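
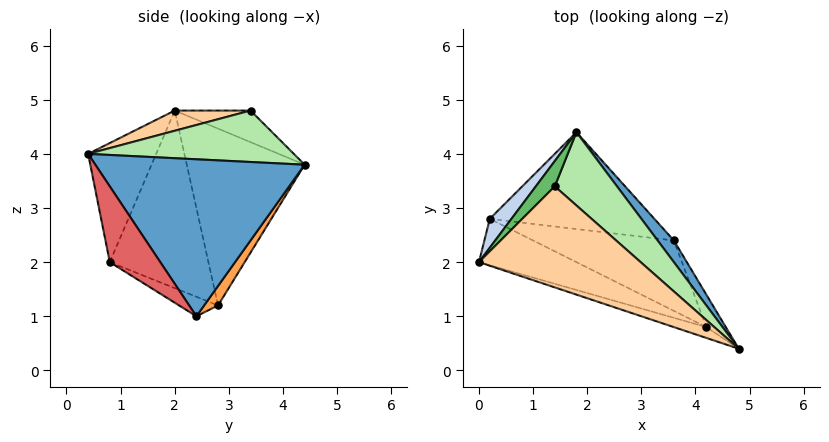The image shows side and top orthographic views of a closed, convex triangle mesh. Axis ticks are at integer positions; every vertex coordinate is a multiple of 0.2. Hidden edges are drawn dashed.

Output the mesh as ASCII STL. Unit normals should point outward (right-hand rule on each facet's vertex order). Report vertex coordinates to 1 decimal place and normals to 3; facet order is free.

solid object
 facet normal 0.795 0.601 0.082
  outer loop
   vertex 3.6 2.4 1.0
   vertex 1.8 4.4 3.8
   vertex 4.8 0.4 4.0
  endloop
 endfacet
 facet normal -0.777 0.622 0.095
  outer loop
   vertex 0.2 2.8 1.2
   vertex 0.0 2.0 4.8
   vertex 1.8 4.4 3.8
  endloop
 endfacet
 facet normal 0.065 0.831 -0.552
  outer loop
   vertex 0.2 2.8 1.2
   vertex 1.8 4.4 3.8
   vertex 3.6 2.4 1.0
  endloop
 endfacet
 facet normal 0.123 -0.123 0.985
  outer loop
   vertex 1.4 3.4 4.8
   vertex 0.0 2.0 4.8
   vertex 4.8 0.4 4.0
  endloop
 endfacet
 facet normal -0.651 0.651 0.391
  outer loop
   vertex 1.4 3.4 4.8
   vertex 1.8 4.4 3.8
   vertex 0.0 2.0 4.8
  endloop
 endfacet
 facet normal 0.566 0.459 0.685
  outer loop
   vertex 1.4 3.4 4.8
   vertex 4.8 0.4 4.0
   vertex 1.8 4.4 3.8
  endloop
 endfacet
 facet normal 0.948 0.203 -0.244
  outer loop
   vertex 4.2 0.8 2.0
   vertex 3.6 2.4 1.0
   vertex 4.8 0.4 4.0
  endloop
 endfacet
 facet normal -0.114 -0.557 -0.823
  outer loop
   vertex 4.2 0.8 2.0
   vertex 0.2 2.8 1.2
   vertex 3.6 2.4 1.0
  endloop
 endfacet
 facet normal -0.328 -0.940 -0.090
  outer loop
   vertex 4.2 0.8 2.0
   vertex 4.8 0.4 4.0
   vertex 0.0 2.0 4.8
  endloop
 endfacet
 facet normal -0.401 -0.889 -0.220
  outer loop
   vertex 4.2 0.8 2.0
   vertex 0.0 2.0 4.8
   vertex 0.2 2.8 1.2
  endloop
 endfacet
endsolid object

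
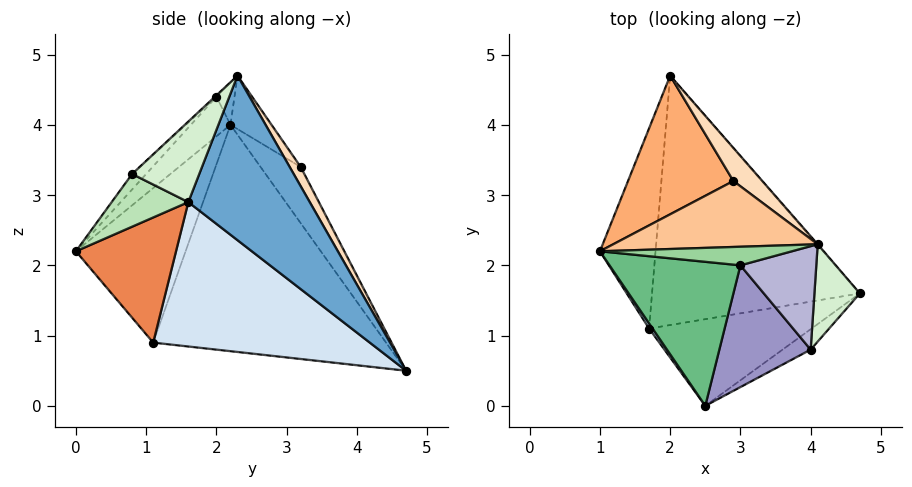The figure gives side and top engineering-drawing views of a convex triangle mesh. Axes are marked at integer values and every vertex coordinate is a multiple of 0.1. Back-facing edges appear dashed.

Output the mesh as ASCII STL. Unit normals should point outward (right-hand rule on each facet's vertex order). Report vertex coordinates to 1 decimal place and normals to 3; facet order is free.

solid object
 facet normal 0.755 0.655 -0.003
  outer loop
   vertex 4.1 2.3 4.7
   vertex 4.7 1.6 2.9
   vertex 2.0 4.7 0.5
  endloop
 endfacet
 facet normal -0.970 0.054 -0.238
  outer loop
   vertex 1.7 1.1 0.9
   vertex 1.0 2.2 4.0
   vertex 2.0 4.7 0.5
  endloop
 endfacet
 facet normal -0.819 -0.574 0.019
  outer loop
   vertex 1.7 1.1 0.9
   vertex 2.5 0.0 2.2
   vertex 1.0 2.2 4.0
  endloop
 endfacet
 facet normal 0.565 -0.137 -0.813
  outer loop
   vertex 1.7 1.1 0.9
   vertex 2.0 4.7 0.5
   vertex 4.7 1.6 2.9
  endloop
 endfacet
 facet normal 0.547 -0.442 -0.711
  outer loop
   vertex 1.7 1.1 0.9
   vertex 4.7 1.6 2.9
   vertex 2.5 0.0 2.2
  endloop
 endfacet
 facet normal -0.271 0.818 0.507
  outer loop
   vertex 2.9 3.2 3.4
   vertex 2.0 4.7 0.5
   vertex 1.0 2.2 4.0
  endloop
 endfacet
 facet normal -0.173 0.728 0.664
  outer loop
   vertex 2.9 3.2 3.4
   vertex 1.0 2.2 4.0
   vertex 4.1 2.3 4.7
  endloop
 endfacet
 facet normal 0.254 0.889 0.381
  outer loop
   vertex 2.9 3.2 3.4
   vertex 4.1 2.3 4.7
   vertex 2.0 4.7 0.5
  endloop
 endfacet
 facet normal -0.207 -0.700 0.683
  outer loop
   vertex 3.0 2.0 4.4
   vertex 1.0 2.2 4.0
   vertex 2.5 0.0 2.2
  endloop
 endfacet
 facet normal -0.211 -0.187 0.959
  outer loop
   vertex 3.0 2.0 4.4
   vertex 4.1 2.3 4.7
   vertex 1.0 2.2 4.0
  endloop
 endfacet
 facet normal 0.622 -0.710 -0.332
  outer loop
   vertex 4.0 0.8 3.3
   vertex 2.5 0.0 2.2
   vertex 4.7 1.6 2.9
  endloop
 endfacet
 facet normal 0.774 -0.459 0.436
  outer loop
   vertex 4.0 0.8 3.3
   vertex 4.7 1.6 2.9
   vertex 4.1 2.3 4.7
  endloop
 endfacet
 facet normal -0.115 -0.722 0.682
  outer loop
   vertex 4.0 0.8 3.3
   vertex 3.0 2.0 4.4
   vertex 2.5 0.0 2.2
  endloop
 endfacet
 facet normal -0.014 -0.682 0.731
  outer loop
   vertex 4.0 0.8 3.3
   vertex 4.1 2.3 4.7
   vertex 3.0 2.0 4.4
  endloop
 endfacet
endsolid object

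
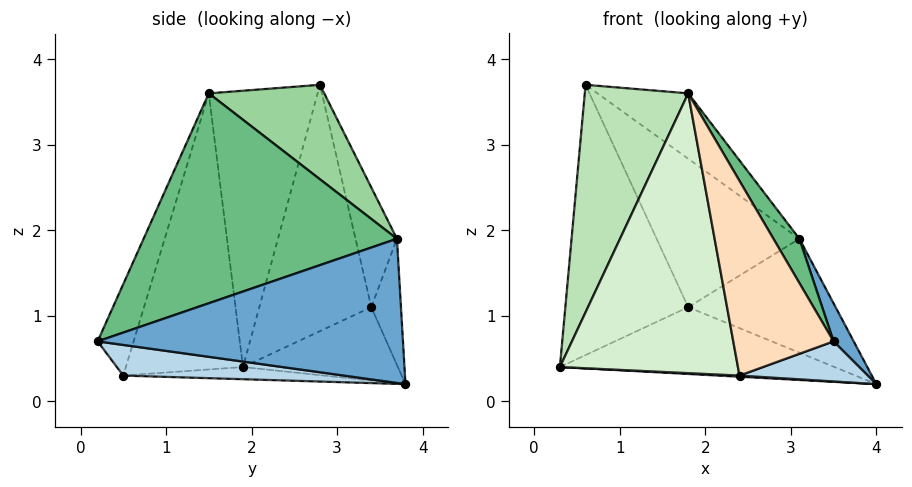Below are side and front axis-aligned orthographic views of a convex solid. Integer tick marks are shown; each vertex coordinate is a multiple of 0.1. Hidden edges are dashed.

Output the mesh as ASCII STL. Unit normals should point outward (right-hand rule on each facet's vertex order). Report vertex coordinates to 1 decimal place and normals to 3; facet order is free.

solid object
 facet normal 0.884 -0.058 0.464
  outer loop
   vertex 3.1 3.7 1.9
   vertex 3.5 0.2 0.7
   vertex 4.0 3.8 0.2
  endloop
 endfacet
 facet normal -0.051 -0.005 -0.999
  outer loop
   vertex 2.4 0.5 0.3
   vertex 0.3 1.9 0.4
   vertex 4.0 3.8 0.2
  endloop
 endfacet
 facet normal 0.295 -0.172 -0.940
  outer loop
   vertex 2.4 0.5 0.3
   vertex 4.0 3.8 0.2
   vertex 3.5 0.2 0.7
  endloop
 endfacet
 facet normal -0.381 0.676 -0.631
  outer loop
   vertex 1.8 3.4 1.1
   vertex 4.0 3.8 0.2
   vertex 0.3 1.9 0.4
  endloop
 endfacet
 facet normal -0.667 0.732 -0.139
  outer loop
   vertex 1.8 3.4 1.1
   vertex 0.3 1.9 0.4
   vertex 0.6 2.8 3.7
  endloop
 endfacet
 facet normal -0.197 0.979 -0.047
  outer loop
   vertex 1.8 3.4 1.1
   vertex 3.1 3.7 1.9
   vertex 4.0 3.8 0.2
  endloop
 endfacet
 facet normal -0.278 0.956 0.093
  outer loop
   vertex 1.8 3.4 1.1
   vertex 0.6 2.8 3.7
   vertex 3.1 3.7 1.9
  endloop
 endfacet
 facet normal -0.330 -0.918 0.218
  outer loop
   vertex 1.8 1.5 3.6
   vertex 2.4 0.5 0.3
   vertex 3.5 0.2 0.7
  endloop
 endfacet
 facet normal 0.842 -0.086 0.532
  outer loop
   vertex 1.8 1.5 3.6
   vertex 3.5 0.2 0.7
   vertex 3.1 3.7 1.9
  endloop
 endfacet
 facet normal 0.457 0.359 0.814
  outer loop
   vertex 1.8 1.5 3.6
   vertex 3.1 3.7 1.9
   vertex 0.6 2.8 3.7
  endloop
 endfacet
 facet normal -0.703 -0.668 0.246
  outer loop
   vertex 1.8 1.5 3.6
   vertex 0.6 2.8 3.7
   vertex 0.3 1.9 0.4
  endloop
 endfacet
 facet normal -0.543 -0.826 0.151
  outer loop
   vertex 1.8 1.5 3.6
   vertex 0.3 1.9 0.4
   vertex 2.4 0.5 0.3
  endloop
 endfacet
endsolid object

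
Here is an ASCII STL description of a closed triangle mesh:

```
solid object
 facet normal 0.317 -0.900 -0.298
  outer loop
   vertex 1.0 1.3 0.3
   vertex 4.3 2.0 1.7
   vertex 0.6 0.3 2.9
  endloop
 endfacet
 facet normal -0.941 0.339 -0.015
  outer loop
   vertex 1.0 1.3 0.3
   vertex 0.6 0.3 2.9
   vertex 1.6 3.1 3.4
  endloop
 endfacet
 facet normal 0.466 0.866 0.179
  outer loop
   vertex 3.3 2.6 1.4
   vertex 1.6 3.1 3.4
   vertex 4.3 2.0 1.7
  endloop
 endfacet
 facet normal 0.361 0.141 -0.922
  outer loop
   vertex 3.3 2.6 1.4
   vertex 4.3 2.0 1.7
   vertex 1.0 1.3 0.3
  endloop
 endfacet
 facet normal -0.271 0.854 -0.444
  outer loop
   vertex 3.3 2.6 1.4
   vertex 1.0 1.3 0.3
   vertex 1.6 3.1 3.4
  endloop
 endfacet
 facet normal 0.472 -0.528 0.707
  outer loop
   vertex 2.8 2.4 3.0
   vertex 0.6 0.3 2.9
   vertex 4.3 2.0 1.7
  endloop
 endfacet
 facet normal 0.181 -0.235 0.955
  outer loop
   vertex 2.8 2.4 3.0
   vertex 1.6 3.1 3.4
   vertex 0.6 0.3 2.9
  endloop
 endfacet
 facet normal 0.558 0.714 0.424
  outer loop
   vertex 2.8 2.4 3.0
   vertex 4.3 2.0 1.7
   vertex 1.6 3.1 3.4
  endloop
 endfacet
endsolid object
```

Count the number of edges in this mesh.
12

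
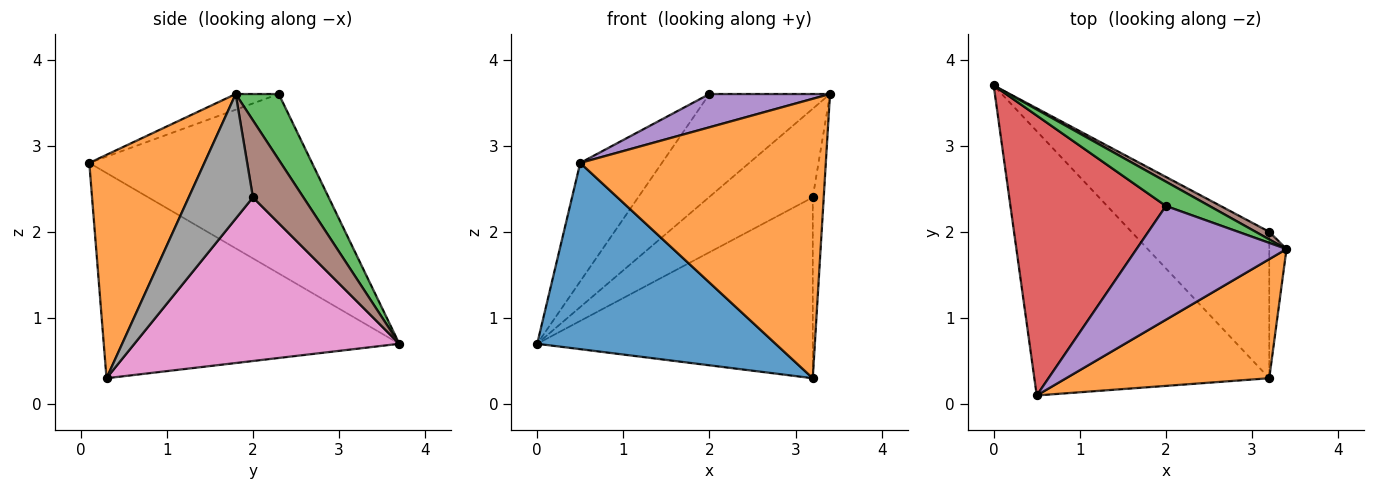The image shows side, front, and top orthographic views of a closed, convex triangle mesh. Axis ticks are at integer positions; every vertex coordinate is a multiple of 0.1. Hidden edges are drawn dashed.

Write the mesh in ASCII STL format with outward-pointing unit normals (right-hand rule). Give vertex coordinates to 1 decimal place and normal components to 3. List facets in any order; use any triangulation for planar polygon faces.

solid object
 facet normal -0.581 -0.469 -0.665
  outer loop
   vertex 3.2 0.3 0.3
   vertex 0.5 0.1 2.8
   vertex 0.0 3.7 0.7
  endloop
 endfacet
 facet normal 0.396 -0.845 0.360
  outer loop
   vertex 3.2 0.3 0.3
   vertex 3.4 1.8 3.6
   vertex 0.5 0.1 2.8
  endloop
 endfacet
 facet normal 0.328 0.919 0.217
  outer loop
   vertex 2.0 2.3 3.6
   vertex 3.4 1.8 3.6
   vertex 0.0 3.7 0.7
  endloop
 endfacet
 facet normal -0.728 0.267 0.631
  outer loop
   vertex 2.0 2.3 3.6
   vertex 0.0 3.7 0.7
   vertex 0.5 0.1 2.8
  endloop
 endfacet
 facet normal -0.100 -0.279 0.955
  outer loop
   vertex 2.0 2.3 3.6
   vertex 0.5 0.1 2.8
   vertex 3.4 1.8 3.6
  endloop
 endfacet
 facet normal 0.436 0.897 0.077
  outer loop
   vertex 3.2 2.0 2.4
   vertex 0.0 3.7 0.7
   vertex 3.4 1.8 3.6
  endloop
 endfacet
 facet normal 0.599 0.623 -0.504
  outer loop
   vertex 3.2 2.0 2.4
   vertex 3.2 0.3 0.3
   vertex 0.0 3.7 0.7
  endloop
 endfacet
 facet normal 0.977 0.167 -0.135
  outer loop
   vertex 3.2 2.0 2.4
   vertex 3.4 1.8 3.6
   vertex 3.2 0.3 0.3
  endloop
 endfacet
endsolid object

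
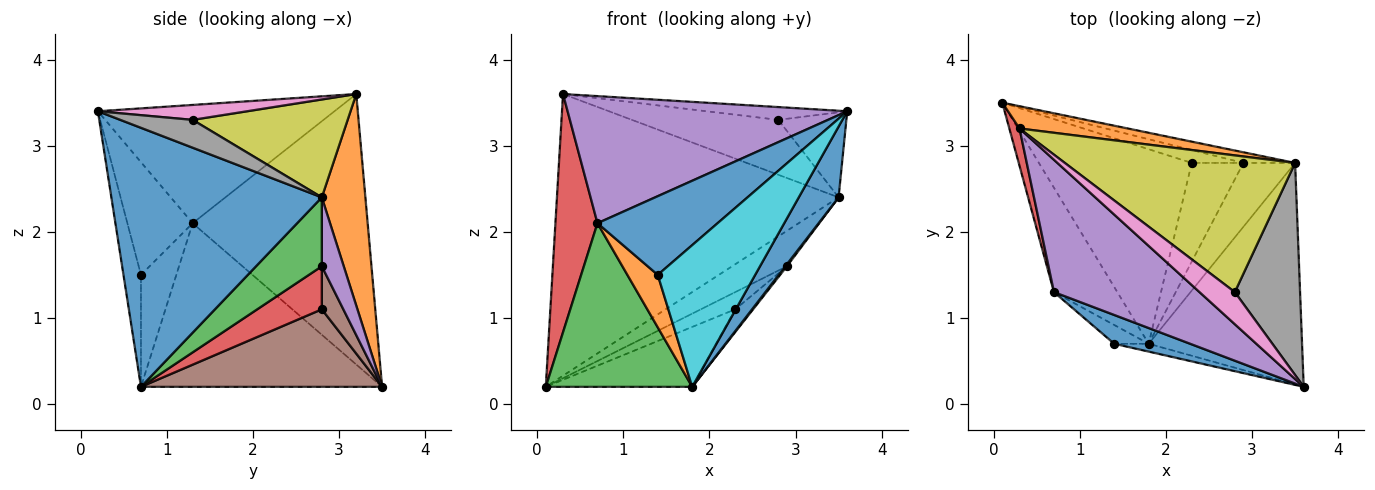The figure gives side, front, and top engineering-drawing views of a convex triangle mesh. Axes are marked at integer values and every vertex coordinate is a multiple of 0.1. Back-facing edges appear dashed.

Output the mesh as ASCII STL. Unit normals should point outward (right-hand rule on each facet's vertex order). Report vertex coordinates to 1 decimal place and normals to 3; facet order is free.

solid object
 facet normal 0.849 -0.161 -0.503
  outer loop
   vertex 3.5 2.8 2.4
   vertex 3.6 0.2 3.4
   vertex 1.8 0.7 0.2
  endloop
 endfacet
 facet normal 0.152 0.985 0.078
  outer loop
   vertex 3.5 2.8 2.4
   vertex 0.1 3.5 0.2
   vertex 0.3 3.2 3.6
  endloop
 endfacet
 facet normal -0.811 -0.493 -0.314
  outer loop
   vertex 0.7 1.3 2.1
   vertex 0.1 3.5 0.2
   vertex 1.8 0.7 0.2
  endloop
 endfacet
 facet normal -0.972 -0.233 0.037
  outer loop
   vertex 0.7 1.3 2.1
   vertex 0.3 3.2 3.6
   vertex 0.1 3.5 0.2
  endloop
 endfacet
 facet normal -0.506 -0.598 0.622
  outer loop
   vertex 0.7 1.3 2.1
   vertex 3.6 0.2 3.4
   vertex 0.3 3.2 3.6
  endloop
 endfacet
 facet normal 0.436 0.265 -0.860
  outer loop
   vertex 2.3 2.8 1.1
   vertex 1.8 0.7 0.2
   vertex 0.1 3.5 0.2
  endloop
 endfacet
 facet normal 0.366 0.344 0.865
  outer loop
   vertex 2.8 1.3 3.3
   vertex 0.3 3.2 3.6
   vertex 3.6 0.2 3.4
  endloop
 endfacet
 facet normal 0.368 0.346 0.863
  outer loop
   vertex 2.8 1.3 3.3
   vertex 3.6 0.2 3.4
   vertex 3.5 2.8 2.4
  endloop
 endfacet
 facet normal 0.367 0.347 0.863
  outer loop
   vertex 2.8 1.3 3.3
   vertex 3.5 2.8 2.4
   vertex 0.3 3.2 3.6
  endloop
 endfacet
 facet normal -0.176 -0.983 -0.054
  outer loop
   vertex 1.4 0.7 1.5
   vertex 1.8 0.7 0.2
   vertex 3.6 0.2 3.4
  endloop
 endfacet
 facet normal -0.455 -0.836 0.306
  outer loop
   vertex 1.4 0.7 1.5
   vertex 3.6 0.2 3.4
   vertex 0.7 1.3 2.1
  endloop
 endfacet
 facet normal -0.739 -0.635 -0.227
  outer loop
   vertex 1.4 0.7 1.5
   vertex 0.7 1.3 2.1
   vertex 1.8 0.7 0.2
  endloop
 endfacet
 facet normal 0.800 -0.019 -0.600
  outer loop
   vertex 2.9 2.8 1.6
   vertex 3.5 2.8 2.4
   vertex 1.8 0.7 0.2
  endloop
 endfacet
 facet normal 0.630 0.174 -0.756
  outer loop
   vertex 2.9 2.8 1.6
   vertex 1.8 0.7 0.2
   vertex 2.3 2.8 1.1
  endloop
 endfacet
 facet normal 0.358 0.894 -0.268
  outer loop
   vertex 2.9 2.8 1.6
   vertex 0.1 3.5 0.2
   vertex 3.5 2.8 2.4
  endloop
 endfacet
 facet normal 0.447 0.716 -0.537
  outer loop
   vertex 2.9 2.8 1.6
   vertex 2.3 2.8 1.1
   vertex 0.1 3.5 0.2
  endloop
 endfacet
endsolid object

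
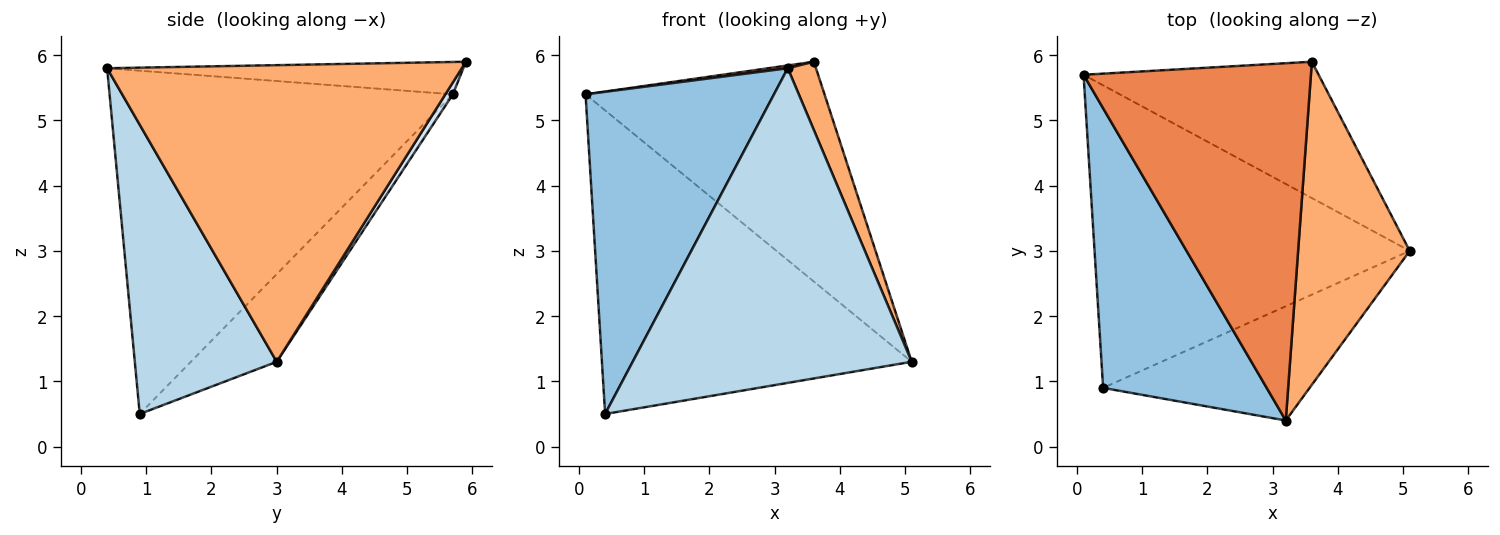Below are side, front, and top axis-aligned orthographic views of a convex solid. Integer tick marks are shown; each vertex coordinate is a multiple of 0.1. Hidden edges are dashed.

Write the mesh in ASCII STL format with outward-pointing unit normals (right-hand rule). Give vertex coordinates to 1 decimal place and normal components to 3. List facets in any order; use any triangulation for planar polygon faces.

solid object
 facet normal -0.193 0.695 -0.693
  outer loop
   vertex 0.4 0.9 0.5
   vertex 0.1 5.7 5.4
   vertex 5.1 3.0 1.3
  endloop
 endfacet
 facet normal -0.809 -0.444 0.385
  outer loop
   vertex 3.2 0.4 5.8
   vertex 0.1 5.7 5.4
   vertex 0.4 0.9 0.5
  endloop
 endfacet
 facet normal 0.431 -0.848 -0.308
  outer loop
   vertex 3.2 0.4 5.8
   vertex 0.4 0.9 0.5
   vertex 5.1 3.0 1.3
  endloop
 endfacet
 facet normal 0.027 0.850 -0.527
  outer loop
   vertex 3.6 5.9 5.9
   vertex 5.1 3.0 1.3
   vertex 0.1 5.7 5.4
  endloop
 endfacet
 facet normal -0.141 -0.008 0.990
  outer loop
   vertex 3.6 5.9 5.9
   vertex 0.1 5.7 5.4
   vertex 3.2 0.4 5.8
  endloop
 endfacet
 facet normal 0.933 -0.074 0.351
  outer loop
   vertex 3.6 5.9 5.9
   vertex 3.2 0.4 5.8
   vertex 5.1 3.0 1.3
  endloop
 endfacet
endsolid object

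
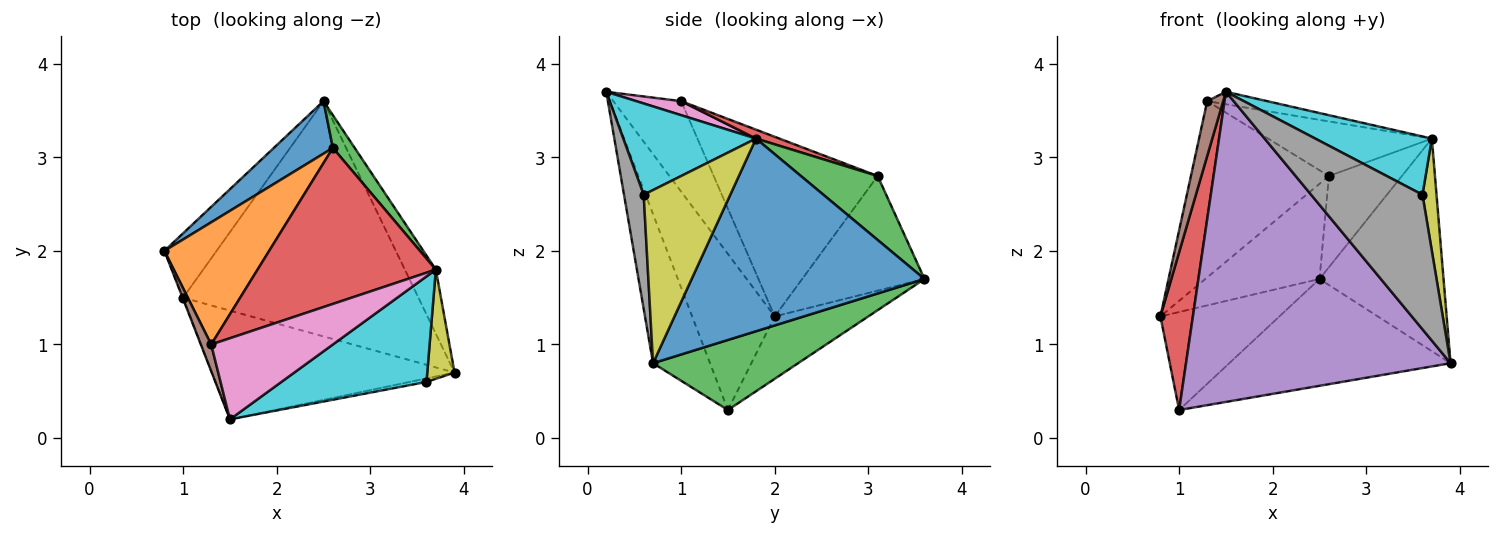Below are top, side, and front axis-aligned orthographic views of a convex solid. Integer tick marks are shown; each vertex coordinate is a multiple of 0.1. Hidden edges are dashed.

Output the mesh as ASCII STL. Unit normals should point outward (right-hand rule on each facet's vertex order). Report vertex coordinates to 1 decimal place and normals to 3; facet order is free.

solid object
 facet normal 0.874 0.465 -0.141
  outer loop
   vertex 3.7 1.8 3.2
   vertex 3.9 0.7 0.8
   vertex 2.5 3.6 1.7
  endloop
 endfacet
 facet normal -0.549 0.698 -0.459
  outer loop
   vertex 1.0 1.5 0.3
   vertex 0.8 2.0 1.3
   vertex 2.5 3.6 1.7
  endloop
 endfacet
 facet normal 0.262 0.399 -0.879
  outer loop
   vertex 1.0 1.5 0.3
   vertex 2.5 3.6 1.7
   vertex 3.9 0.7 0.8
  endloop
 endfacet
 facet normal -0.931 -0.366 -0.003
  outer loop
   vertex 1.0 1.5 0.3
   vertex 1.5 0.2 3.7
   vertex 0.8 2.0 1.3
  endloop
 endfacet
 facet normal -0.199 -0.925 -0.324
  outer loop
   vertex 1.0 1.5 0.3
   vertex 3.9 0.7 0.8
   vertex 1.5 0.2 3.7
  endloop
 endfacet
 facet normal -0.967 -0.228 0.111
  outer loop
   vertex 1.3 1.0 3.6
   vertex 0.8 2.0 1.3
   vertex 1.5 0.2 3.7
  endloop
 endfacet
 facet normal 0.113 0.151 0.982
  outer loop
   vertex 1.3 1.0 3.6
   vertex 1.5 0.2 3.7
   vertex 3.7 1.8 3.2
  endloop
 endfacet
 facet normal 0.174 -0.984 -0.026
  outer loop
   vertex 3.6 0.6 2.6
   vertex 1.5 0.2 3.7
   vertex 3.9 0.7 0.8
  endloop
 endfacet
 facet normal 0.975 -0.158 0.154
  outer loop
   vertex 3.6 0.6 2.6
   vertex 3.9 0.7 0.8
   vertex 3.7 1.8 3.2
  endloop
 endfacet
 facet normal 0.482 -0.424 0.767
  outer loop
   vertex 3.6 0.6 2.6
   vertex 3.7 1.8 3.2
   vertex 1.5 0.2 3.7
  endloop
 endfacet
 facet normal -0.684 0.639 0.352
  outer loop
   vertex 2.6 3.1 2.8
   vertex 2.5 3.6 1.7
   vertex 0.8 2.0 1.3
  endloop
 endfacet
 facet normal -0.699 0.588 0.408
  outer loop
   vertex 2.6 3.1 2.8
   vertex 0.8 2.0 1.3
   vertex 1.3 1.0 3.6
  endloop
 endfacet
 facet normal 0.703 0.669 0.240
  outer loop
   vertex 2.6 3.1 2.8
   vertex 3.7 1.8 3.2
   vertex 2.5 3.6 1.7
  endloop
 endfacet
 facet normal 0.047 0.330 0.943
  outer loop
   vertex 2.6 3.1 2.8
   vertex 1.3 1.0 3.6
   vertex 3.7 1.8 3.2
  endloop
 endfacet
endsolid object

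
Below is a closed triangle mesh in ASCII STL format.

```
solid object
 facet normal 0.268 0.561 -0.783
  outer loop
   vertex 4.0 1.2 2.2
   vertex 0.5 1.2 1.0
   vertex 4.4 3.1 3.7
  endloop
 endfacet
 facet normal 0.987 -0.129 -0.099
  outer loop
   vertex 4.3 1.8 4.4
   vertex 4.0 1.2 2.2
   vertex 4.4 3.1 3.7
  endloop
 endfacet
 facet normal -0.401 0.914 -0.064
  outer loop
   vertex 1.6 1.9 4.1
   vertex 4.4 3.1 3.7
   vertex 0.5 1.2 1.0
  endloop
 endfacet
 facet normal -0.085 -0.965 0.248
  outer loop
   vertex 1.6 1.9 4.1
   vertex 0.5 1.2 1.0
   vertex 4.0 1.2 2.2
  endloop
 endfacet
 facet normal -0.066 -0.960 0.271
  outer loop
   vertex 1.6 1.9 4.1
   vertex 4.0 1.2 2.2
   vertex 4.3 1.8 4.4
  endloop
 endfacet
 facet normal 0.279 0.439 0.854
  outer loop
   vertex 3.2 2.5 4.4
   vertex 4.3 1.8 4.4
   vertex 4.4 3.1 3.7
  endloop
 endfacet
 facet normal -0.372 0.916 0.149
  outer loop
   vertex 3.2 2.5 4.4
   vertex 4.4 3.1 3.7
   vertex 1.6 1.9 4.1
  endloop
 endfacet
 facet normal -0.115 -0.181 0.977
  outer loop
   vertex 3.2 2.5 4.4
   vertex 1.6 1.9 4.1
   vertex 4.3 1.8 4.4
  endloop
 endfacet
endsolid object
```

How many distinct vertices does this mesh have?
6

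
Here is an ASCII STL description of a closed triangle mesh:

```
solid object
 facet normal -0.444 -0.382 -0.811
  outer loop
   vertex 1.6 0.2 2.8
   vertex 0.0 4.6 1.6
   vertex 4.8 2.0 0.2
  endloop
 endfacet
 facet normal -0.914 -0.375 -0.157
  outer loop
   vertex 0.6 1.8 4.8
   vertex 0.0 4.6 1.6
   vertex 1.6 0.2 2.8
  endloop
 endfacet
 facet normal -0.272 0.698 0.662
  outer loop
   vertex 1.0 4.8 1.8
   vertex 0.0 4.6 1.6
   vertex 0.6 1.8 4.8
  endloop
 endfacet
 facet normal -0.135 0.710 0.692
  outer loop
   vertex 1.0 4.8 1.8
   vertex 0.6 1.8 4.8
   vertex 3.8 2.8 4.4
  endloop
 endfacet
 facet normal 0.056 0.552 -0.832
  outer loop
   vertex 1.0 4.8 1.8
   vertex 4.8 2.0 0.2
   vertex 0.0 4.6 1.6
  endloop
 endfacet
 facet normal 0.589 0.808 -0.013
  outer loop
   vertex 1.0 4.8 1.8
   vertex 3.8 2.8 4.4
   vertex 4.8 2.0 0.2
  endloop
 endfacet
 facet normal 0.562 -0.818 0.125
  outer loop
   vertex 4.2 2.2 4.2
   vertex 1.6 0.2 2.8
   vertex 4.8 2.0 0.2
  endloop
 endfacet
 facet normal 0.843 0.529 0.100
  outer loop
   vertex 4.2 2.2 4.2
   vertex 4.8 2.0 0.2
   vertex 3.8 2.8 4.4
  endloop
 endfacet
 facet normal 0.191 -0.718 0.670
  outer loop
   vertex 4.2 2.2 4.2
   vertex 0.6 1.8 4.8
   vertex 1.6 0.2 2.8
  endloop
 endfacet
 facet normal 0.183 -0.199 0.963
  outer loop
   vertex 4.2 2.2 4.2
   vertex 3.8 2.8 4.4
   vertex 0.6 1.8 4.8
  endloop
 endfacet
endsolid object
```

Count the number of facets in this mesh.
10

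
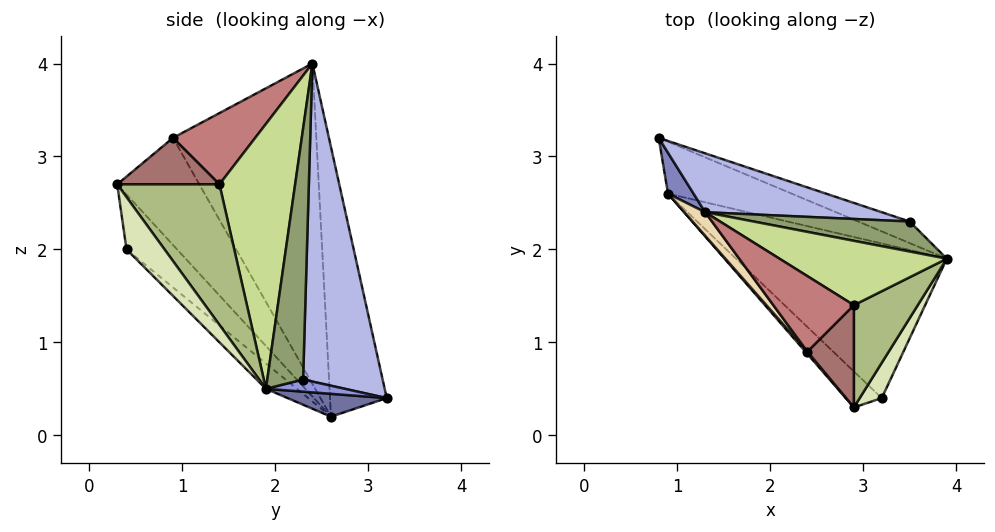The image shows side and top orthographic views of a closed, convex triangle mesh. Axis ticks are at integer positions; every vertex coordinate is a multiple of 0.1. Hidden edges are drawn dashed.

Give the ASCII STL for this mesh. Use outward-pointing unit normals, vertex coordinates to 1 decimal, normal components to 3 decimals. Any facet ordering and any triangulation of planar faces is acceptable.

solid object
 facet normal 0.171 0.337 -0.926
  outer loop
   vertex 0.9 2.6 0.2
   vertex 0.8 3.2 0.4
   vertex 3.9 1.9 0.5
  endloop
 endfacet
 facet normal -0.977 -0.194 0.093
  outer loop
   vertex 0.9 2.6 0.2
   vertex 1.3 2.4 4.0
   vertex 0.8 3.2 0.4
  endloop
 endfacet
 facet normal 0.208 0.428 -0.880
  outer loop
   vertex 3.5 2.3 0.6
   vertex 3.9 1.9 0.5
   vertex 0.8 3.2 0.4
  endloop
 endfacet
 facet normal 0.301 0.939 0.167
  outer loop
   vertex 3.5 2.3 0.6
   vertex 0.8 3.2 0.4
   vertex 1.3 2.4 4.0
  endloop
 endfacet
 facet normal 0.690 0.583 0.429
  outer loop
   vertex 3.5 2.3 0.6
   vertex 1.3 2.4 4.0
   vertex 3.9 1.9 0.5
  endloop
 endfacet
 facet normal 0.910 0.000 0.414
  outer loop
   vertex 2.9 1.4 2.7
   vertex 2.9 0.3 2.7
   vertex 3.9 1.9 0.5
  endloop
 endfacet
 facet normal 0.706 0.550 0.446
  outer loop
   vertex 2.9 1.4 2.7
   vertex 3.9 1.9 0.5
   vertex 1.3 2.4 4.0
  endloop
 endfacet
 facet normal 0.920 -0.041 0.389
  outer loop
   vertex 3.2 0.4 2.0
   vertex 3.9 1.9 0.5
   vertex 2.9 0.3 2.7
  endloop
 endfacet
 facet normal -0.087 -0.684 -0.724
  outer loop
   vertex 3.2 0.4 2.0
   vertex 0.9 2.6 0.2
   vertex 3.9 1.9 0.5
  endloop
 endfacet
 facet normal -0.505 -0.798 -0.330
  outer loop
   vertex 3.2 0.4 2.0
   vertex 2.9 0.3 2.7
   vertex 0.9 2.6 0.2
  endloop
 endfacet
 facet normal -0.762 -0.647 0.014
  outer loop
   vertex 2.4 0.9 3.2
   vertex 0.9 2.6 0.2
   vertex 2.9 0.3 2.7
  endloop
 endfacet
 facet normal -0.792 -0.608 0.051
  outer loop
   vertex 2.4 0.9 3.2
   vertex 1.3 2.4 4.0
   vertex 0.9 2.6 0.2
  endloop
 endfacet
 facet normal 0.707 0.000 0.707
  outer loop
   vertex 2.4 0.9 3.2
   vertex 2.9 0.3 2.7
   vertex 2.9 1.4 2.7
  endloop
 endfacet
 facet normal 0.660 0.086 0.746
  outer loop
   vertex 2.4 0.9 3.2
   vertex 2.9 1.4 2.7
   vertex 1.3 2.4 4.0
  endloop
 endfacet
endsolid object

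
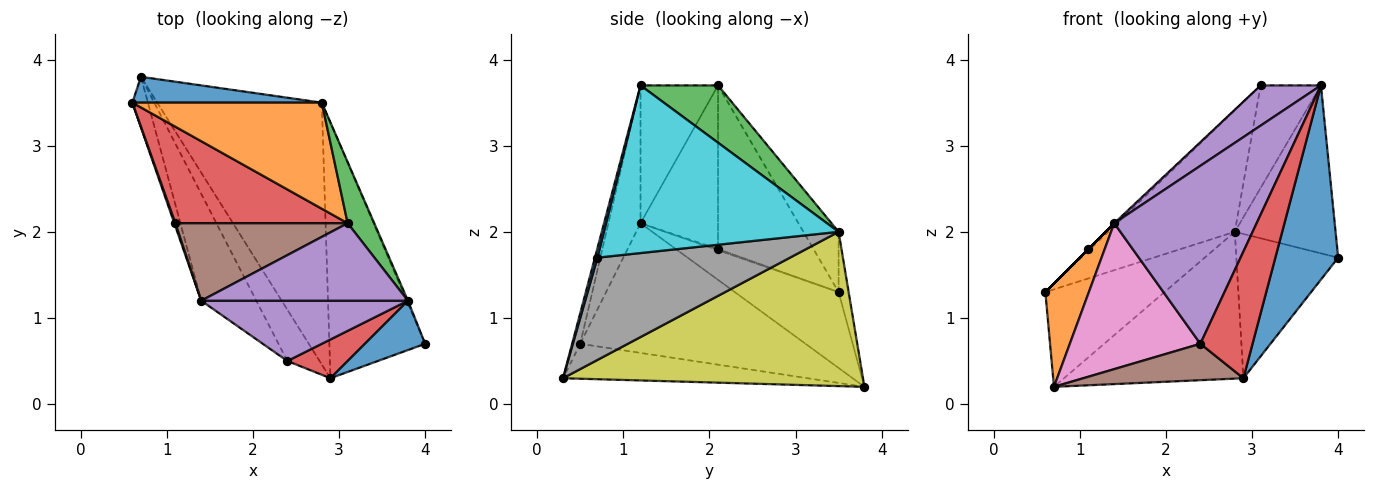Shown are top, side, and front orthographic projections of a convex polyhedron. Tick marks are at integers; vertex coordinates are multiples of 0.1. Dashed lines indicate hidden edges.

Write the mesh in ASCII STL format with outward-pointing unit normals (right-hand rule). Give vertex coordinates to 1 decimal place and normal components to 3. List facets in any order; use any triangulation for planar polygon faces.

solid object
 facet normal 0.039 -0.968 0.246
  outer loop
   vertex 3.8 1.2 3.7
   vertex 2.9 0.3 0.3
   vertex 4.0 0.7 1.7
  endloop
 endfacet
 facet normal -0.906 -0.380 -0.186
  outer loop
   vertex 0.7 3.8 0.2
   vertex 1.4 1.2 2.1
   vertex 0.6 3.5 1.3
  endloop
 endfacet
 facet normal -0.707 0.000 0.707
  outer loop
   vertex 1.1 2.1 1.8
   vertex 0.6 3.5 1.3
   vertex 1.4 1.2 2.1
  endloop
 endfacet
 facet normal -0.147 -0.946 0.289
  outer loop
   vertex 2.4 0.5 0.7
   vertex 2.9 0.3 0.3
   vertex 3.8 1.2 3.7
  endloop
 endfacet
 facet normal -0.209 -0.926 0.314
  outer loop
   vertex 2.4 0.5 0.7
   vertex 3.8 1.2 3.7
   vertex 1.4 1.2 2.1
  endloop
 endfacet
 facet normal -0.662 -0.434 -0.611
  outer loop
   vertex 2.4 0.5 0.7
   vertex 0.7 3.8 0.2
   vertex 2.9 0.3 0.3
  endloop
 endfacet
 facet normal -0.812 -0.471 -0.345
  outer loop
   vertex 2.4 0.5 0.7
   vertex 1.4 1.2 2.1
   vertex 0.7 3.8 0.2
  endloop
 endfacet
 facet normal 0.681 0.360 -0.638
  outer loop
   vertex 2.8 3.5 2.0
   vertex 4.0 0.7 1.7
   vertex 2.9 0.3 0.3
  endloop
 endfacet
 facet normal 0.633 0.379 -0.675
  outer loop
   vertex 2.8 3.5 2.0
   vertex 2.9 0.3 0.3
   vertex 0.7 3.8 0.2
  endloop
 endfacet
 facet normal 0.919 0.395 -0.007
  outer loop
   vertex 2.8 3.5 2.0
   vertex 3.8 1.2 3.7
   vertex 4.0 0.7 1.7
  endloop
 endfacet
 facet normal -0.081 0.963 0.255
  outer loop
   vertex 2.8 3.5 2.0
   vertex 0.7 3.8 0.2
   vertex 0.6 3.5 1.3
  endloop
 endfacet
 facet normal -0.205 0.738 0.644
  outer loop
   vertex 3.1 2.1 3.7
   vertex 2.8 3.5 2.0
   vertex 0.6 3.5 1.3
  endloop
 endfacet
 facet normal 0.741 0.576 0.344
  outer loop
   vertex 3.1 2.1 3.7
   vertex 3.8 1.2 3.7
   vertex 2.8 3.5 2.0
  endloop
 endfacet
 facet normal -0.689 0.013 0.725
  outer loop
   vertex 3.1 2.1 3.7
   vertex 0.6 3.5 1.3
   vertex 1.1 2.1 1.8
  endloop
 endfacet
 facet normal -0.509 -0.396 0.764
  outer loop
   vertex 3.1 2.1 3.7
   vertex 1.4 1.2 2.1
   vertex 3.8 1.2 3.7
  endloop
 endfacet
 facet normal -0.689 0.012 0.725
  outer loop
   vertex 3.1 2.1 3.7
   vertex 1.1 2.1 1.8
   vertex 1.4 1.2 2.1
  endloop
 endfacet
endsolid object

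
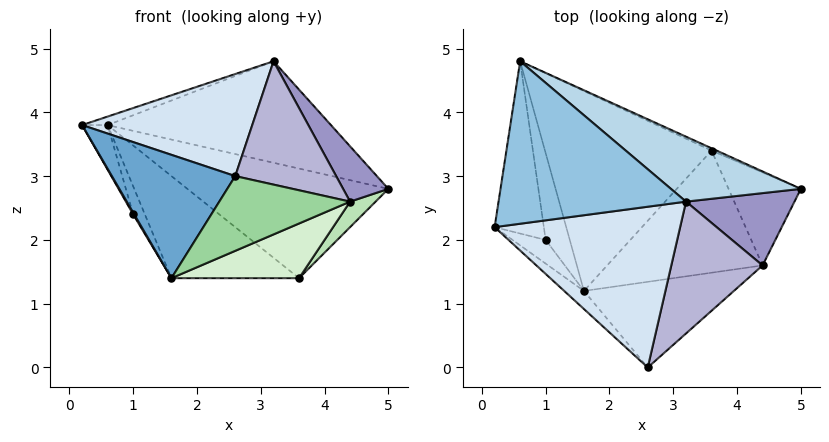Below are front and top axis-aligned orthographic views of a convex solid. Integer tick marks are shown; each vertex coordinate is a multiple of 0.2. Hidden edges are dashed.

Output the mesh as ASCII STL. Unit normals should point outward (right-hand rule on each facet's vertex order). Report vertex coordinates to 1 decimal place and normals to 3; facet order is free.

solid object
 facet normal -0.691 -0.715 -0.105
  outer loop
   vertex 2.6 0.0 3.0
   vertex 0.2 2.2 3.8
   vertex 1.6 1.2 1.4
  endloop
 endfacet
 facet normal -0.322 0.050 0.946
  outer loop
   vertex 3.2 2.6 4.8
   vertex 0.6 4.8 3.8
   vertex 0.2 2.2 3.8
  endloop
 endfacet
 facet normal 0.451 0.752 0.481
  outer loop
   vertex 3.2 2.6 4.8
   vertex 5.0 2.8 2.8
   vertex 0.6 4.8 3.8
  endloop
 endfacet
 facet normal -0.205 -0.525 0.826
  outer loop
   vertex 3.2 2.6 4.8
   vertex 0.2 2.2 3.8
   vertex 2.6 0.0 3.0
  endloop
 endfacet
 facet normal -0.853 0.131 -0.506
  outer loop
   vertex 1.0 2.0 2.4
   vertex 0.2 2.2 3.8
   vertex 0.6 4.8 3.8
  endloop
 endfacet
 facet normal -0.870 -0.038 -0.492
  outer loop
   vertex 1.0 2.0 2.4
   vertex 1.6 1.2 1.4
   vertex 0.2 2.2 3.8
  endloop
 endfacet
 facet normal -0.762 0.199 -0.617
  outer loop
   vertex 1.0 2.0 2.4
   vertex 0.6 4.8 3.8
   vertex 1.6 1.2 1.4
  endloop
 endfacet
 facet normal 0.410 0.912 -0.019
  outer loop
   vertex 3.6 3.4 1.4
   vertex 0.6 4.8 3.8
   vertex 5.0 2.8 2.8
  endloop
 endfacet
 facet normal -0.447 0.407 -0.797
  outer loop
   vertex 3.6 3.4 1.4
   vertex 1.6 1.2 1.4
   vertex 0.6 4.8 3.8
  endloop
 endfacet
 facet normal 0.385 -0.607 -0.696
  outer loop
   vertex 4.4 1.6 2.6
   vertex 2.6 0.0 3.0
   vertex 1.6 1.2 1.4
  endloop
 endfacet
 facet normal 0.648 -0.202 -0.734
  outer loop
   vertex 4.4 1.6 2.6
   vertex 3.6 3.4 1.4
   vertex 5.0 2.8 2.8
  endloop
 endfacet
 facet normal 0.410 -0.373 -0.832
  outer loop
   vertex 4.4 1.6 2.6
   vertex 1.6 1.2 1.4
   vertex 3.6 3.4 1.4
  endloop
 endfacet
 facet normal 0.689 -0.440 0.576
  outer loop
   vertex 4.4 1.6 2.6
   vertex 5.0 2.8 2.8
   vertex 3.2 2.6 4.8
  endloop
 endfacet
 facet normal 0.610 -0.541 0.579
  outer loop
   vertex 4.4 1.6 2.6
   vertex 3.2 2.6 4.8
   vertex 2.6 0.0 3.0
  endloop
 endfacet
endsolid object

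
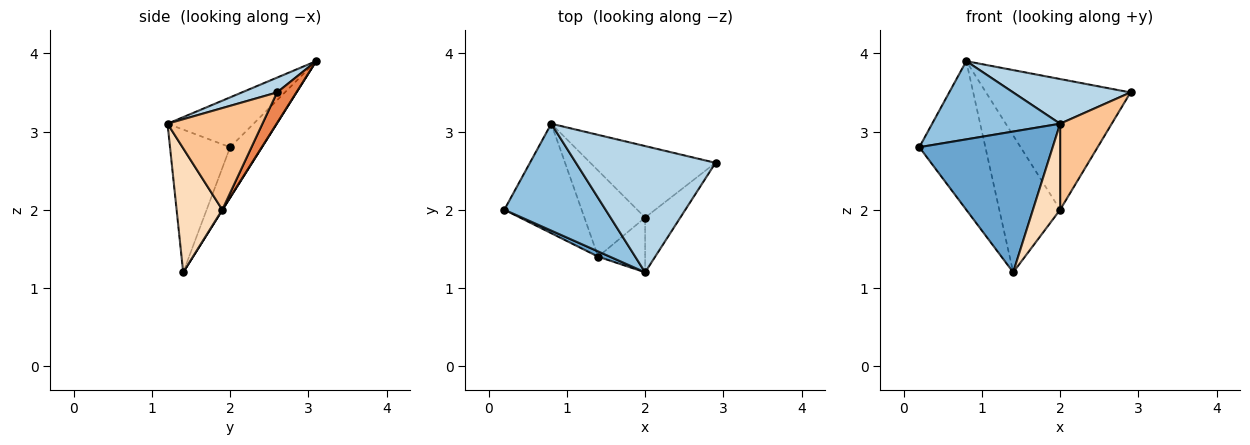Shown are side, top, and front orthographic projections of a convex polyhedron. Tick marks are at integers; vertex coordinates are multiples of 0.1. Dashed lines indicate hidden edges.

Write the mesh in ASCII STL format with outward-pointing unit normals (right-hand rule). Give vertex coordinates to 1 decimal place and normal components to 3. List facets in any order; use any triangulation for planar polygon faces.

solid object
 facet normal -0.411 -0.911 0.034
  outer loop
   vertex 1.4 1.4 1.2
   vertex 2.0 1.2 3.1
   vertex 0.2 2.0 2.8
  endloop
 endfacet
 facet normal -0.369 -0.549 0.750
  outer loop
   vertex 0.8 3.1 3.9
   vertex 0.2 2.0 2.8
   vertex 2.0 1.2 3.1
  endloop
 endfacet
 facet normal 0.100 -0.332 0.938
  outer loop
   vertex 0.8 3.1 3.9
   vertex 2.0 1.2 3.1
   vertex 2.9 2.6 3.5
  endloop
 endfacet
 facet normal -0.362 0.750 -0.553
  outer loop
   vertex 0.8 3.1 3.9
   vertex 1.4 1.4 1.2
   vertex 0.2 2.0 2.8
  endloop
 endfacet
 facet normal 0.117 0.871 -0.477
  outer loop
   vertex 2.0 1.9 2.0
   vertex 0.8 3.1 3.9
   vertex 2.9 2.6 3.5
  endloop
 endfacet
 facet normal 0.004 0.847 -0.532
  outer loop
   vertex 2.0 1.9 2.0
   vertex 1.4 1.4 1.2
   vertex 0.8 3.1 3.9
  endloop
 endfacet
 facet normal 0.840 -0.457 -0.291
  outer loop
   vertex 2.0 1.9 2.0
   vertex 2.9 2.6 3.5
   vertex 2.0 1.2 3.1
  endloop
 endfacet
 facet normal 0.817 -0.486 -0.309
  outer loop
   vertex 2.0 1.9 2.0
   vertex 2.0 1.2 3.1
   vertex 1.4 1.4 1.2
  endloop
 endfacet
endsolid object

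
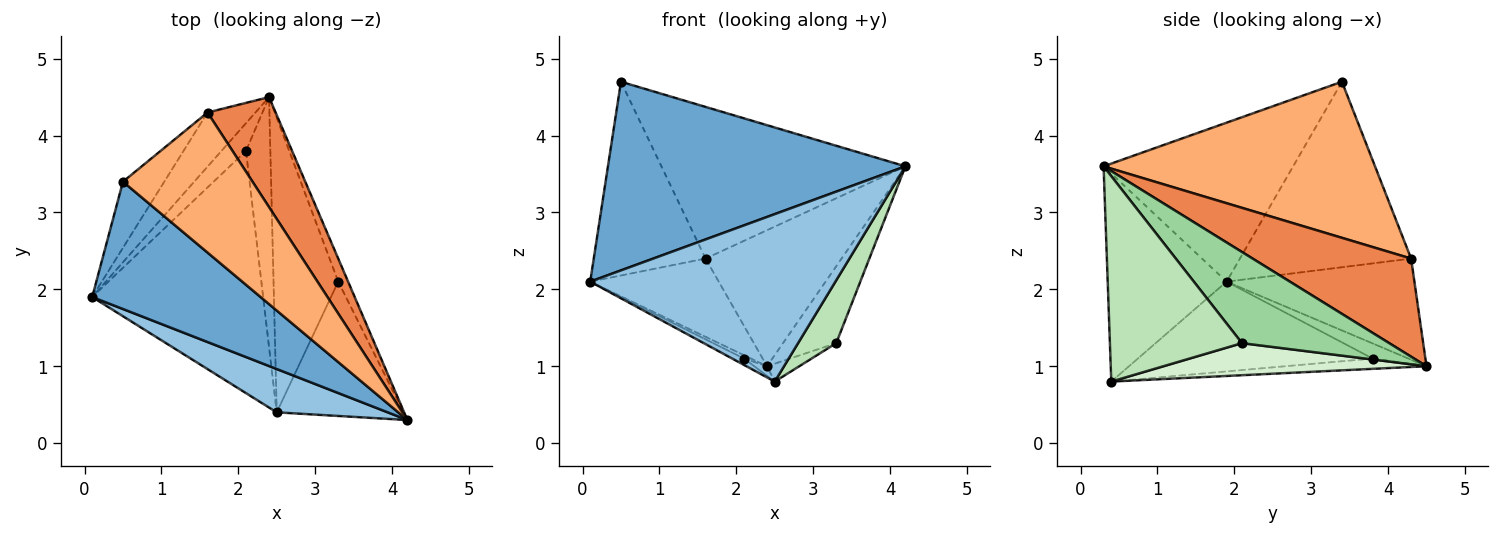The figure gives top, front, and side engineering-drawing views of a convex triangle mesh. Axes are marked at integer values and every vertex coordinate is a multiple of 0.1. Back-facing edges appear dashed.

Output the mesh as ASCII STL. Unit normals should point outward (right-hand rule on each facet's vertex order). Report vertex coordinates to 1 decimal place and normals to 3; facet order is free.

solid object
 facet normal -0.467 -0.733 0.495
  outer loop
   vertex 0.5 3.4 4.7
   vertex 0.1 1.9 2.1
   vertex 4.2 0.3 3.6
  endloop
 endfacet
 facet normal -0.425 -0.876 0.227
  outer loop
   vertex 2.5 0.4 0.8
   vertex 4.2 0.3 3.6
   vertex 0.1 1.9 2.1
  endloop
 endfacet
 facet normal -0.769 0.526 -0.364
  outer loop
   vertex 1.6 4.3 2.4
   vertex 2.4 4.5 1.0
   vertex 0.1 1.9 2.1
  endloop
 endfacet
 facet normal -0.823 0.537 -0.183
  outer loop
   vertex 1.6 4.3 2.4
   vertex 0.1 1.9 2.1
   vertex 0.5 3.4 4.7
  endloop
 endfacet
 facet normal 0.671 0.576 0.466
  outer loop
   vertex 1.6 4.3 2.4
   vertex 4.2 0.3 3.6
   vertex 2.4 4.5 1.0
  endloop
 endfacet
 facet normal 0.633 0.569 0.525
  outer loop
   vertex 1.6 4.3 2.4
   vertex 0.5 3.4 4.7
   vertex 4.2 0.3 3.6
  endloop
 endfacet
 facet normal -0.521 0.102 -0.848
  outer loop
   vertex 2.1 3.8 1.1
   vertex 0.1 1.9 2.1
   vertex 2.4 4.5 1.0
  endloop
 endfacet
 facet normal -0.465 0.023 -0.885
  outer loop
   vertex 2.1 3.8 1.1
   vertex 2.5 0.4 0.8
   vertex 0.1 1.9 2.1
  endloop
 endfacet
 facet normal -0.389 0.035 -0.920
  outer loop
   vertex 2.1 3.8 1.1
   vertex 2.4 4.5 1.0
   vertex 2.5 0.4 0.8
  endloop
 endfacet
 facet normal 0.936 0.338 -0.101
  outer loop
   vertex 3.3 2.1 1.3
   vertex 2.4 4.5 1.0
   vertex 4.2 0.3 3.6
  endloop
 endfacet
 facet normal 0.826 -0.239 -0.510
  outer loop
   vertex 3.3 2.1 1.3
   vertex 4.2 0.3 3.6
   vertex 2.5 0.4 0.8
  endloop
 endfacet
 facet normal 0.443 0.054 -0.895
  outer loop
   vertex 3.3 2.1 1.3
   vertex 2.5 0.4 0.8
   vertex 2.4 4.5 1.0
  endloop
 endfacet
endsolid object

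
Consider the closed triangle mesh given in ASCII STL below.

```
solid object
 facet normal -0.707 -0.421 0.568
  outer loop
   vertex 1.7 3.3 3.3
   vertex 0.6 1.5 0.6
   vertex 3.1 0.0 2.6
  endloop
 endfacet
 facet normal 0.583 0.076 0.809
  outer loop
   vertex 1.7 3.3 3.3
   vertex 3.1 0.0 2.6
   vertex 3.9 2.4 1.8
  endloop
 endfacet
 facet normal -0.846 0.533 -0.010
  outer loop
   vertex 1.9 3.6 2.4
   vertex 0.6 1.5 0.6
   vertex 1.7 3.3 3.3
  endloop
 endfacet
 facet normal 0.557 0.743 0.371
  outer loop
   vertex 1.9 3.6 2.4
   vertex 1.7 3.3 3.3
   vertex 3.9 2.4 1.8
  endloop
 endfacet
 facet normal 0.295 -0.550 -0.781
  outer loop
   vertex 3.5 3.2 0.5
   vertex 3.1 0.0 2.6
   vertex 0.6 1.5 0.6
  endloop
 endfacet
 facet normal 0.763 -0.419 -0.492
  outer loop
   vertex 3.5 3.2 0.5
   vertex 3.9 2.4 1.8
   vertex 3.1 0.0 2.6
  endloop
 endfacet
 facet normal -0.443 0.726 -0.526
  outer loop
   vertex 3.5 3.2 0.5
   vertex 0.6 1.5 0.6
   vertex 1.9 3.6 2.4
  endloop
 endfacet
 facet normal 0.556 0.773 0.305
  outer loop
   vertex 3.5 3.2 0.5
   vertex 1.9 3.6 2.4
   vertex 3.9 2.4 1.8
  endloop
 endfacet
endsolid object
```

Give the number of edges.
12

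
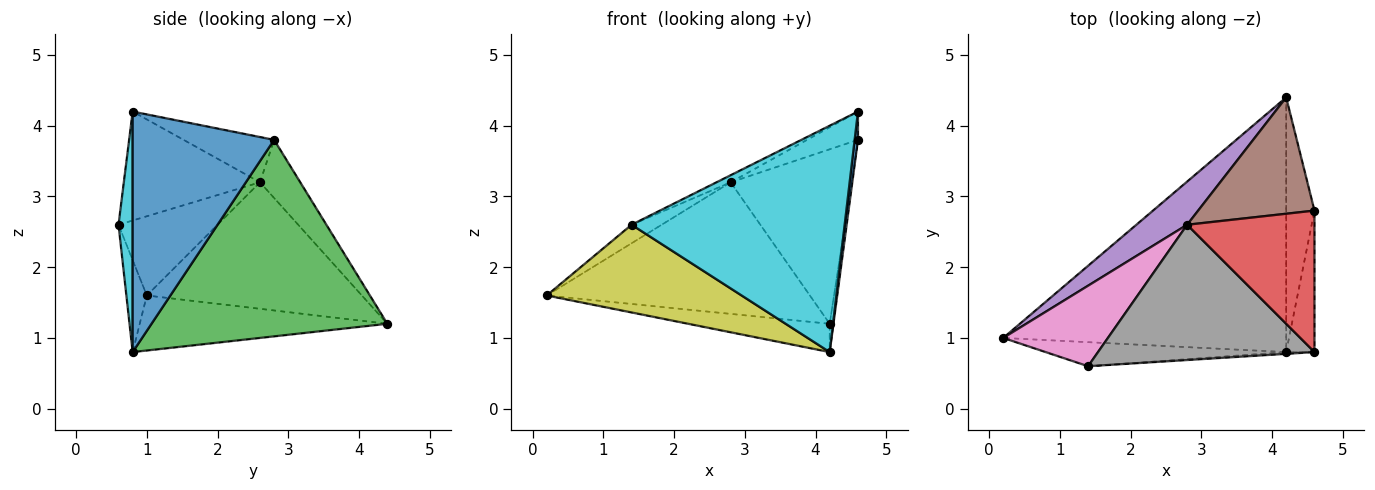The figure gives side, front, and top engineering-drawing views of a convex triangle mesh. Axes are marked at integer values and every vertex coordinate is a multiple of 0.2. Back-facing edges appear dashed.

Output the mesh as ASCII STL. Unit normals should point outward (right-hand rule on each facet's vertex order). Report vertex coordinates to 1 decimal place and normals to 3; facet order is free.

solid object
 facet normal 0.993 -0.023 -0.117
  outer loop
   vertex 4.2 0.8 0.8
   vertex 4.6 2.8 3.8
   vertex 4.6 0.8 4.2
  endloop
 endfacet
 facet normal -0.190 0.108 -0.976
  outer loop
   vertex 4.2 4.4 1.2
   vertex 4.2 0.8 0.8
   vertex 0.2 1.0 1.6
  endloop
 endfacet
 facet normal 0.990 0.016 -0.143
  outer loop
   vertex 4.2 4.4 1.2
   vertex 4.6 2.8 3.8
   vertex 4.2 0.8 0.8
  endloop
 endfacet
 facet normal -0.329 0.185 0.926
  outer loop
   vertex 2.8 2.6 3.2
   vertex 4.6 0.8 4.2
   vertex 4.6 2.8 3.8
  endloop
 endfacet
 facet normal -0.613 0.751 0.246
  outer loop
   vertex 2.8 2.6 3.2
   vertex 4.2 4.4 1.2
   vertex 0.2 1.0 1.6
  endloop
 endfacet
 facet normal -0.267 0.802 0.535
  outer loop
   vertex 2.8 2.6 3.2
   vertex 4.6 2.8 3.8
   vertex 4.2 4.4 1.2
  endloop
 endfacet
 facet normal -0.594 0.180 0.784
  outer loop
   vertex 1.4 0.6 2.6
   vertex 2.8 2.6 3.2
   vertex 0.2 1.0 1.6
  endloop
 endfacet
 facet normal -0.449 0.047 0.892
  outer loop
   vertex 1.4 0.6 2.6
   vertex 4.6 0.8 4.2
   vertex 2.8 2.6 3.2
  endloop
 endfacet
 facet normal -0.101 -0.960 -0.263
  outer loop
   vertex 1.4 0.6 2.6
   vertex 0.2 1.0 1.6
   vertex 4.2 0.8 0.8
  endloop
 endfacet
 facet normal 0.066 -0.998 -0.008
  outer loop
   vertex 1.4 0.6 2.6
   vertex 4.2 0.8 0.8
   vertex 4.6 0.8 4.2
  endloop
 endfacet
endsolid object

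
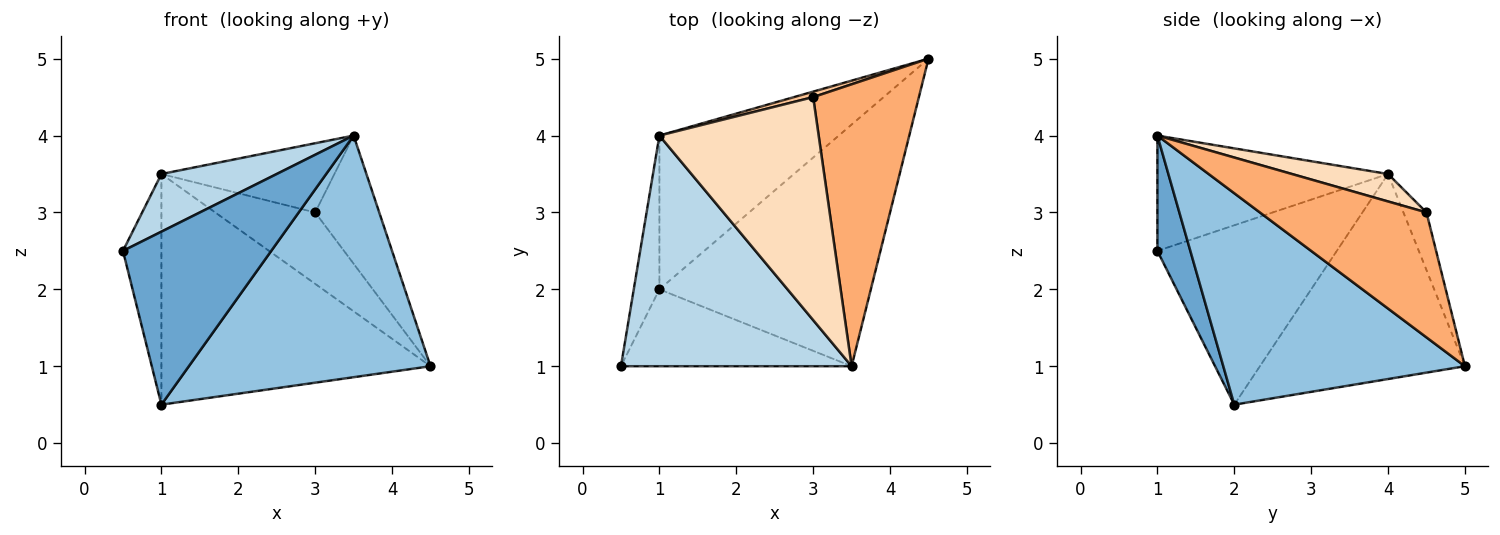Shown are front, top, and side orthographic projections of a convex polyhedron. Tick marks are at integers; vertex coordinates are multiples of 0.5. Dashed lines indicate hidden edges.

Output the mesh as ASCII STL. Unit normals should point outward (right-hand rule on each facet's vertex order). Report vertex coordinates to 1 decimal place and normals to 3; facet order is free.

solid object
 facet normal 0.199 -0.896 -0.398
  outer loop
   vertex 1.0 2.0 0.5
   vertex 3.5 1.0 4.0
   vertex 0.5 1.0 2.5
  endloop
 endfacet
 facet normal 0.577 -0.577 -0.577
  outer loop
   vertex 1.0 2.0 0.5
   vertex 4.5 5.0 1.0
   vertex 3.5 1.0 4.0
  endloop
 endfacet
 facet normal -0.436 -0.218 0.873
  outer loop
   vertex 1.0 4.0 3.5
   vertex 0.5 1.0 2.5
   vertex 3.5 1.0 4.0
  endloop
 endfacet
 facet normal -0.968 0.208 -0.138
  outer loop
   vertex 1.0 4.0 3.5
   vertex 1.0 2.0 0.5
   vertex 0.5 1.0 2.5
  endloop
 endfacet
 facet normal -0.535 0.703 -0.468
  outer loop
   vertex 1.0 4.0 3.5
   vertex 4.5 5.0 1.0
   vertex 1.0 2.0 0.5
  endloop
 endfacet
 facet normal 0.732 0.282 0.620
  outer loop
   vertex 3.0 4.5 3.0
   vertex 3.5 1.0 4.0
   vertex 4.5 5.0 1.0
  endloop
 endfacet
 facet normal -0.224 0.972 0.075
  outer loop
   vertex 3.0 4.5 3.0
   vertex 4.5 5.0 1.0
   vertex 1.0 4.0 3.5
  endloop
 endfacet
 facet normal 0.162 0.292 0.942
  outer loop
   vertex 3.0 4.5 3.0
   vertex 1.0 4.0 3.5
   vertex 3.5 1.0 4.0
  endloop
 endfacet
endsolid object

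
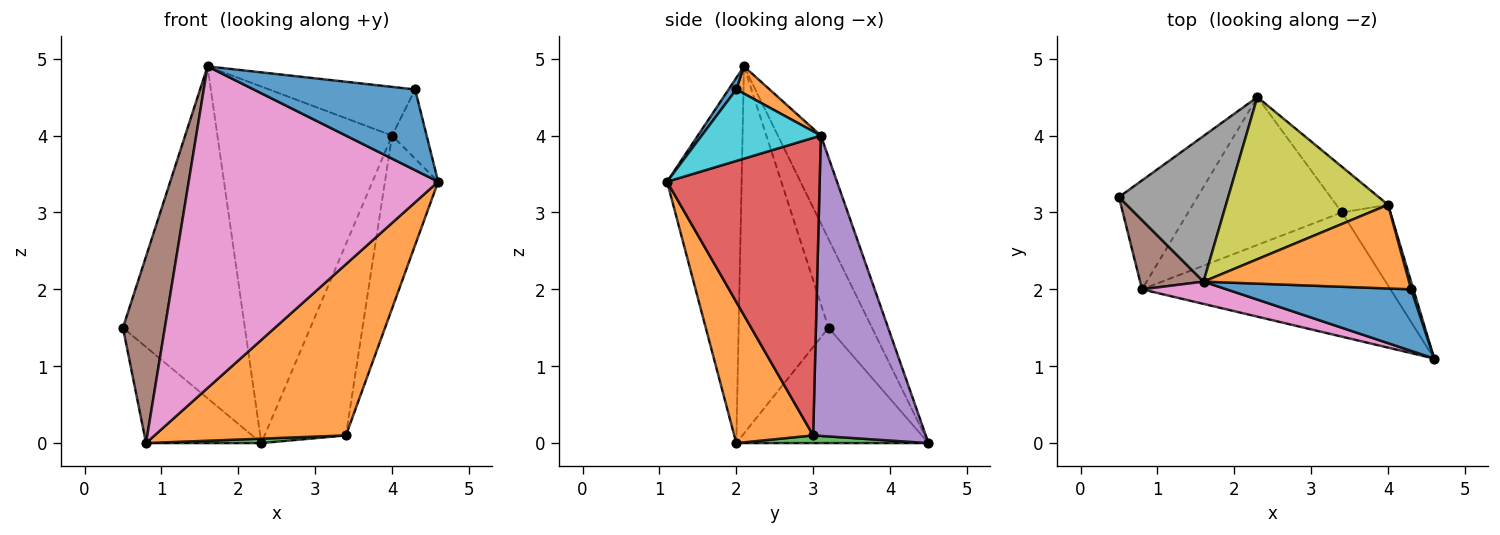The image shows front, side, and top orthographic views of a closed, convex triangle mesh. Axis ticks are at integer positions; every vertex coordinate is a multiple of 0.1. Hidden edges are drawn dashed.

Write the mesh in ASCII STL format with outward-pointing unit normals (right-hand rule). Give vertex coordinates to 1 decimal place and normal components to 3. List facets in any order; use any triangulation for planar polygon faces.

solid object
 facet normal -0.741 0.444 -0.504
  outer loop
   vertex 0.8 2.0 0.0
   vertex 0.5 3.2 1.5
   vertex 2.3 4.5 0.0
  endloop
 endfacet
 facet normal 0.317 -0.768 -0.557
  outer loop
   vertex 3.4 3.0 0.1
   vertex 4.6 1.1 3.4
   vertex 0.8 2.0 0.0
  endloop
 endfacet
 facet normal 0.050 -0.030 -0.998
  outer loop
   vertex 3.4 3.0 0.1
   vertex 0.8 2.0 0.0
   vertex 2.3 4.5 0.0
  endloop
 endfacet
 facet normal 0.933 0.326 -0.152
  outer loop
   vertex 3.4 3.0 0.1
   vertex 4.0 3.1 4.0
   vertex 4.6 1.1 3.4
  endloop
 endfacet
 facet normal 0.803 0.580 -0.138
  outer loop
   vertex 3.4 3.0 0.1
   vertex 2.3 4.5 0.0
   vertex 4.0 3.1 4.0
  endloop
 endfacet
 facet normal -0.896 -0.417 0.155
  outer loop
   vertex 1.6 2.1 4.9
   vertex 0.5 3.2 1.5
   vertex 0.8 2.0 0.0
  endloop
 endfacet
 facet normal -0.286 -0.956 0.066
  outer loop
   vertex 1.6 2.1 4.9
   vertex 0.8 2.0 0.0
   vertex 4.6 1.1 3.4
  endloop
 endfacet
 facet normal -0.310 0.870 0.382
  outer loop
   vertex 1.6 2.1 4.9
   vertex 2.3 4.5 0.0
   vertex 0.5 3.2 1.5
  endloop
 endfacet
 facet normal -0.219 0.888 0.404
  outer loop
   vertex 1.6 2.1 4.9
   vertex 4.0 3.1 4.0
   vertex 2.3 4.5 0.0
  endloop
 endfacet
 facet normal 0.960 0.279 0.031
  outer loop
   vertex 4.3 2.0 4.6
   vertex 4.6 1.1 3.4
   vertex 4.0 3.1 4.0
  endloop
 endfacet
 facet normal 0.038 -0.795 0.606
  outer loop
   vertex 4.3 2.0 4.6
   vertex 1.6 2.1 4.9
   vertex 4.6 1.1 3.4
  endloop
 endfacet
 facet normal 0.114 0.500 0.859
  outer loop
   vertex 4.3 2.0 4.6
   vertex 4.0 3.1 4.0
   vertex 1.6 2.1 4.9
  endloop
 endfacet
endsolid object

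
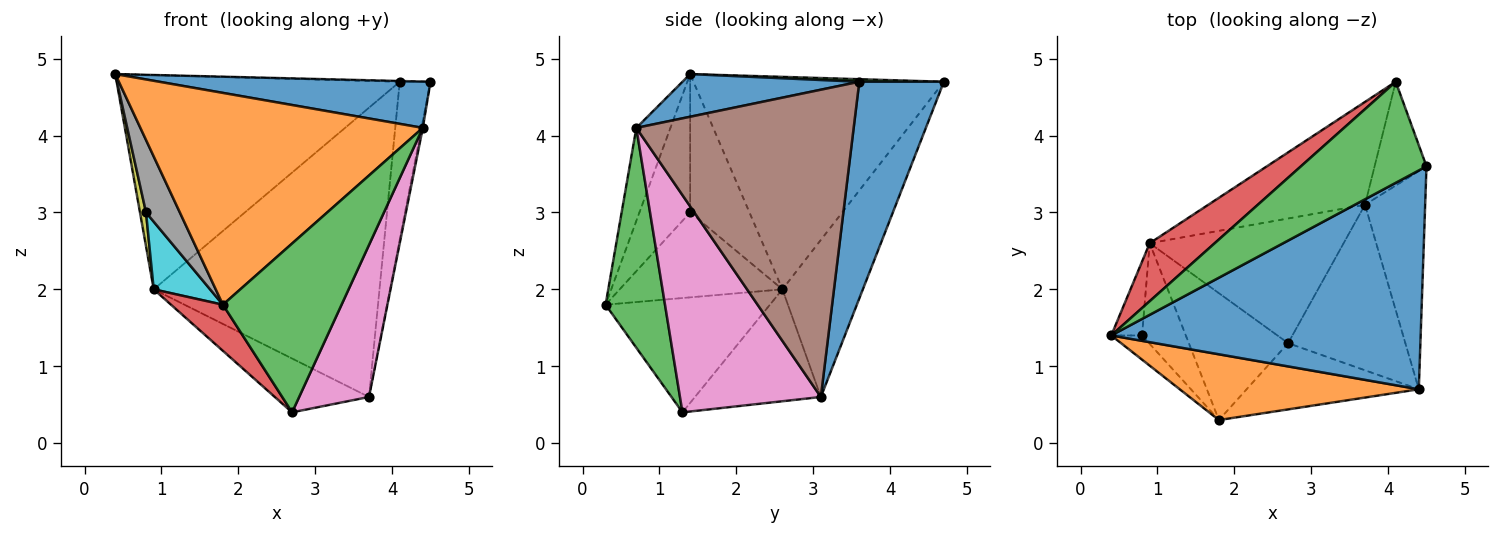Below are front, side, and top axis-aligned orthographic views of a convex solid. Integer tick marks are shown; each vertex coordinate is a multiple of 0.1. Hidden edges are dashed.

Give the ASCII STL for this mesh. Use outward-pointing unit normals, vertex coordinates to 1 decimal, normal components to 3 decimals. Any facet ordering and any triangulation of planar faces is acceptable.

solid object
 facet normal 0.134 -0.205 0.970
  outer loop
   vertex 4.4 0.7 4.1
   vertex 4.5 3.6 4.7
   vertex 0.4 1.4 4.8
  endloop
 endfacet
 facet normal -0.115 -0.949 0.294
  outer loop
   vertex 4.4 0.7 4.1
   vertex 0.4 1.4 4.8
   vertex 1.8 0.3 1.8
  endloop
 endfacet
 facet normal 0.423 -0.844 -0.331
  outer loop
   vertex 4.4 0.7 4.1
   vertex 1.8 0.3 1.8
   vertex 2.7 1.3 0.4
  endloop
 endfacet
 facet normal -0.734 -0.232 -0.638
  outer loop
   vertex 0.9 2.6 2.0
   vertex 2.7 1.3 0.4
   vertex 1.8 0.3 1.8
  endloop
 endfacet
 facet normal -0.468 0.350 -0.811
  outer loop
   vertex 3.7 3.1 0.6
   vertex 2.7 1.3 0.4
   vertex 0.9 2.6 2.0
  endloop
 endfacet
 facet normal 0.981 0.006 -0.192
  outer loop
   vertex 3.7 3.1 0.6
   vertex 4.5 3.6 4.7
   vertex 4.4 0.7 4.1
  endloop
 endfacet
 facet normal 0.807 -0.400 -0.435
  outer loop
   vertex 3.7 3.1 0.6
   vertex 4.4 0.7 4.1
   vertex 2.7 1.3 0.4
  endloop
 endfacet
 facet normal -0.818 -0.545 -0.182
  outer loop
   vertex 0.8 1.4 3.0
   vertex 1.8 0.3 1.8
   vertex 0.4 1.4 4.8
  endloop
 endfacet
 facet normal -0.971 -0.099 -0.216
  outer loop
   vertex 0.8 1.4 3.0
   vertex 0.4 1.4 4.8
   vertex 0.9 2.6 2.0
  endloop
 endfacet
 facet normal -0.849 -0.294 -0.438
  outer loop
   vertex 0.8 1.4 3.0
   vertex 0.9 2.6 2.0
   vertex 1.8 0.3 1.8
  endloop
 endfacet
 facet normal 0.917 0.333 -0.220
  outer loop
   vertex 4.1 4.7 4.7
   vertex 4.5 3.6 4.7
   vertex 3.7 3.1 0.6
  endloop
 endfacet
 facet normal -0.318 0.893 -0.318
  outer loop
   vertex 4.1 4.7 4.7
   vertex 3.7 3.1 0.6
   vertex 0.9 2.6 2.0
  endloop
 endfacet
 facet normal 0.020 0.007 1.000
  outer loop
   vertex 4.1 4.7 4.7
   vertex 0.4 1.4 4.8
   vertex 4.5 3.6 4.7
  endloop
 endfacet
 facet normal -0.649 0.734 0.199
  outer loop
   vertex 4.1 4.7 4.7
   vertex 0.9 2.6 2.0
   vertex 0.4 1.4 4.8
  endloop
 endfacet
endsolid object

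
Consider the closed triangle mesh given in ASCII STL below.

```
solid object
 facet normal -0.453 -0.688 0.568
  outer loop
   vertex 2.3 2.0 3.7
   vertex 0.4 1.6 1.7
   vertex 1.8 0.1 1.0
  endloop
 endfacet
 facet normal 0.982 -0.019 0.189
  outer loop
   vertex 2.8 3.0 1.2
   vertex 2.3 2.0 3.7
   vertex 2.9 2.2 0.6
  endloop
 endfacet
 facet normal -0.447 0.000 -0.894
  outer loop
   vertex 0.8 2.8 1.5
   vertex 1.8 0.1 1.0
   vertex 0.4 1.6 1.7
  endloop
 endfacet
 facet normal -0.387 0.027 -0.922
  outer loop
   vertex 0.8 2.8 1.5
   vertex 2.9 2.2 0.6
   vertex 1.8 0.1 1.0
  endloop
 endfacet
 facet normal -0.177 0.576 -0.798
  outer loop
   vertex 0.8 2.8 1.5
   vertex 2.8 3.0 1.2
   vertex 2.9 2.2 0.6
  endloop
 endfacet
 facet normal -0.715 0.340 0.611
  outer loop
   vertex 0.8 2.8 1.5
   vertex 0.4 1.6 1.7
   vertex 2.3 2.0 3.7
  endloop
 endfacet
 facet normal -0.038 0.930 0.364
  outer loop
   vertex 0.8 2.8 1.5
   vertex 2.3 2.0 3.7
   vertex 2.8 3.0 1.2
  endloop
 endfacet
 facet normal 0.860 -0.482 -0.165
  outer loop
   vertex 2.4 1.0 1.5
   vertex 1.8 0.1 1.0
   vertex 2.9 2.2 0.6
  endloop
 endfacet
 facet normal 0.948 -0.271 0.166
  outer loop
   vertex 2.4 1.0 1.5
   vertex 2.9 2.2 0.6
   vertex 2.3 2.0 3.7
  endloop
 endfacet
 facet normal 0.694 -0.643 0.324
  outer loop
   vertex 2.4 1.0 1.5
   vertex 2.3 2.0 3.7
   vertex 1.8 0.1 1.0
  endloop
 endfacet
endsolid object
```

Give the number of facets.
10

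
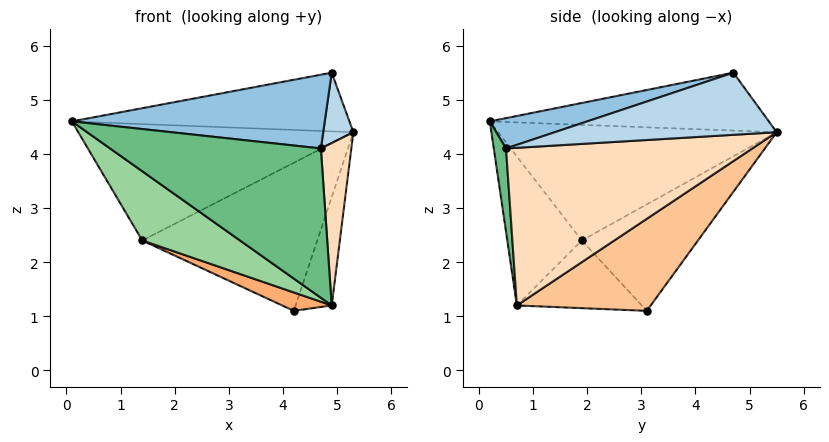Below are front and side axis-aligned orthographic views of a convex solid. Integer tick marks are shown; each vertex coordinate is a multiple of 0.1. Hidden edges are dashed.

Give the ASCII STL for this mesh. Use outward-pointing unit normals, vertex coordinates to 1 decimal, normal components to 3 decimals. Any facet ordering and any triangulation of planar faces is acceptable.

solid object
 facet normal -0.687 0.683 0.247
  outer loop
   vertex 4.9 4.7 5.5
   vertex 5.3 5.5 4.4
   vertex 0.1 0.2 4.6
  endloop
 endfacet
 facet normal 0.123 -0.319 0.940
  outer loop
   vertex 4.7 0.5 4.1
   vertex 4.9 4.7 5.5
   vertex 0.1 0.2 4.6
  endloop
 endfacet
 facet normal 0.958 -0.130 0.254
  outer loop
   vertex 4.7 0.5 4.1
   vertex 5.3 5.5 4.4
   vertex 4.9 4.7 5.5
  endloop
 endfacet
 facet normal -0.706 0.697 0.122
  outer loop
   vertex 1.4 1.9 2.4
   vertex 0.1 0.2 4.6
   vertex 5.3 5.5 4.4
  endloop
 endfacet
 facet normal -0.509 0.768 -0.389
  outer loop
   vertex 1.4 1.9 2.4
   vertex 5.3 5.5 4.4
   vertex 4.2 3.1 1.1
  endloop
 endfacet
 facet normal -0.365 -0.145 -0.920
  outer loop
   vertex 4.9 0.7 1.2
   vertex 1.4 1.9 2.4
   vertex 4.2 3.1 1.1
  endloop
 endfacet
 facet normal 0.860 0.232 -0.455
  outer loop
   vertex 4.9 0.7 1.2
   vertex 4.2 3.1 1.1
   vertex 5.3 5.5 4.4
  endloop
 endfacet
 facet normal 0.991 -0.122 0.060
  outer loop
   vertex 4.9 0.7 1.2
   vertex 5.3 5.5 4.4
   vertex 4.7 0.5 4.1
  endloop
 endfacet
 facet normal 0.058 -0.996 -0.065
  outer loop
   vertex 4.9 0.7 1.2
   vertex 4.7 0.5 4.1
   vertex 0.1 0.2 4.6
  endloop
 endfacet
 facet normal -0.435 -0.570 -0.697
  outer loop
   vertex 4.9 0.7 1.2
   vertex 0.1 0.2 4.6
   vertex 1.4 1.9 2.4
  endloop
 endfacet
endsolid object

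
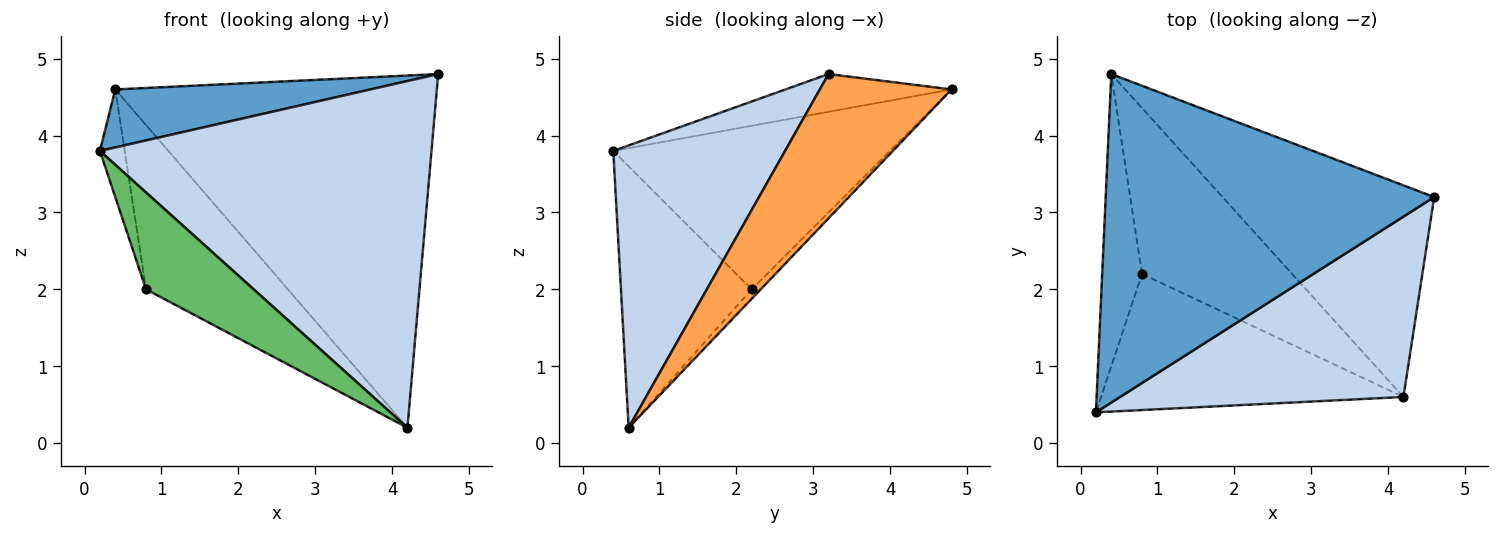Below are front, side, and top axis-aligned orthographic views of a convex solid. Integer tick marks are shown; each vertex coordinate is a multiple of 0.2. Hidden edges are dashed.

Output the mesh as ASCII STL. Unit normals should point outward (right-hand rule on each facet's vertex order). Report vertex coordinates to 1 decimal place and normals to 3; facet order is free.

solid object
 facet normal -0.112 -0.173 0.979
  outer loop
   vertex 0.4 4.8 4.6
   vertex 0.2 0.4 3.8
   vertex 4.6 3.2 4.8
  endloop
 endfacet
 facet normal 0.418 -0.806 0.419
  outer loop
   vertex 4.2 0.6 0.2
   vertex 4.6 3.2 4.8
   vertex 0.2 0.4 3.8
  endloop
 endfacet
 facet normal 0.331 0.809 -0.486
  outer loop
   vertex 4.2 0.6 0.2
   vertex 0.4 4.8 4.6
   vertex 4.6 3.2 4.8
  endloop
 endfacet
 facet normal -0.968 0.087 -0.236
  outer loop
   vertex 0.8 2.2 2.0
   vertex 0.2 0.4 3.8
   vertex 0.4 4.8 4.6
  endloop
 endfacet
 facet normal -0.576 -0.474 -0.666
  outer loop
   vertex 0.8 2.2 2.0
   vertex 4.2 0.6 0.2
   vertex 0.2 0.4 3.8
  endloop
 endfacet
 facet normal -0.045 0.703 -0.710
  outer loop
   vertex 0.8 2.2 2.0
   vertex 0.4 4.8 4.6
   vertex 4.2 0.6 0.2
  endloop
 endfacet
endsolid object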